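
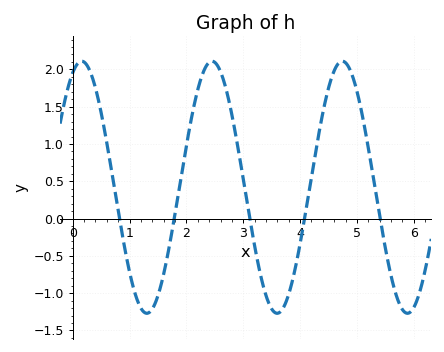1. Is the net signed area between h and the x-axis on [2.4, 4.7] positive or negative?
positive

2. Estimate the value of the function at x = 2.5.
2.09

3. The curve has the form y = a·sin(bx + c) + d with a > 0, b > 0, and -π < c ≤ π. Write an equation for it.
y = 1.69sin(2.74x + 1.14) + 0.42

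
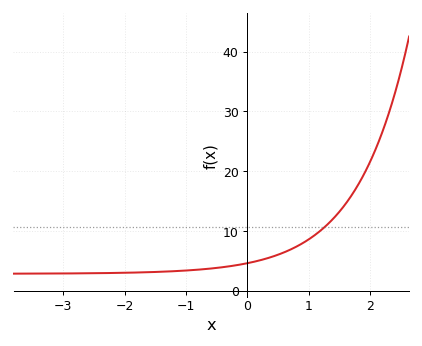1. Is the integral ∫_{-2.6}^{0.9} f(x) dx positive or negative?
positive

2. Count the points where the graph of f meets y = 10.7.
1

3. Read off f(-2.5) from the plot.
2.93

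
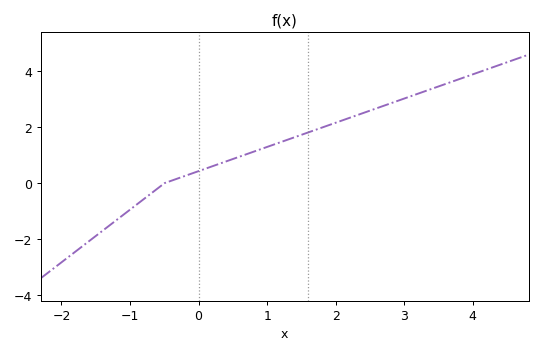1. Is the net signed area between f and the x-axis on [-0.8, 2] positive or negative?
positive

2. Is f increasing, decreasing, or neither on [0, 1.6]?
increasing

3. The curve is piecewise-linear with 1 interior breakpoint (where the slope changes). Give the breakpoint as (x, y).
(-0.5, 0)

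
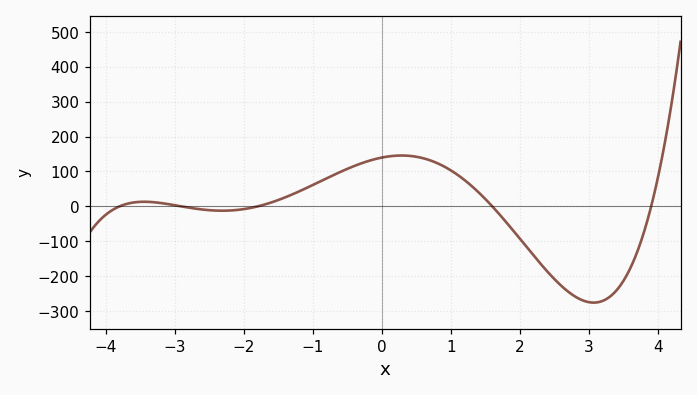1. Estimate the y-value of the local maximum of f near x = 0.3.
146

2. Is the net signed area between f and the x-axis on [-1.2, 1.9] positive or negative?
positive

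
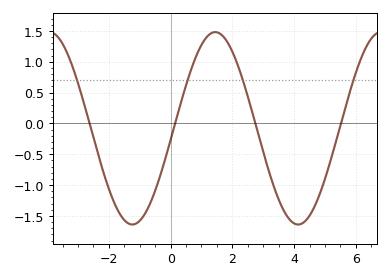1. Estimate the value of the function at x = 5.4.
-0.213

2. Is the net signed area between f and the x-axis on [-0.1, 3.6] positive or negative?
positive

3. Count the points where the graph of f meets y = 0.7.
4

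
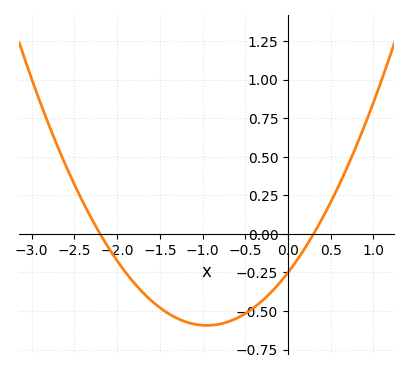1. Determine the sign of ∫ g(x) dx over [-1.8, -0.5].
negative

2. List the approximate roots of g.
-2.2, 0.3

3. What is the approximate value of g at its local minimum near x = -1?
-0.6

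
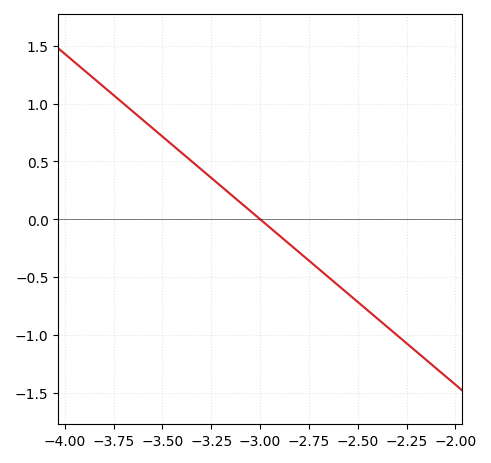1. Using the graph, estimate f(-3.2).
0.3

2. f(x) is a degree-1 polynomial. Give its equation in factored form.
y = -1.43(x + 3)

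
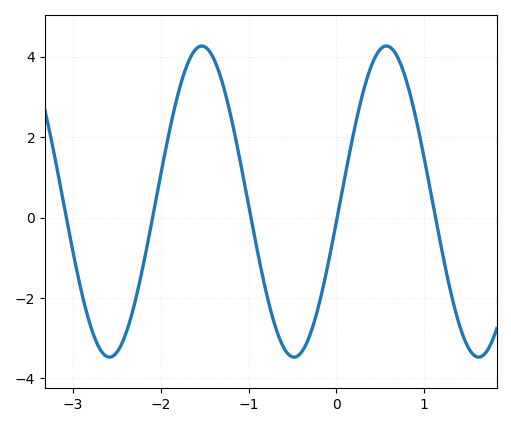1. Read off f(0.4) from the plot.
3.8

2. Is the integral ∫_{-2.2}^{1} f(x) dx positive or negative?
positive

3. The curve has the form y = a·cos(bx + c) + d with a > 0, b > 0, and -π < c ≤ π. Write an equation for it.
y = 3.87cos(3x - 1.7) + 0.4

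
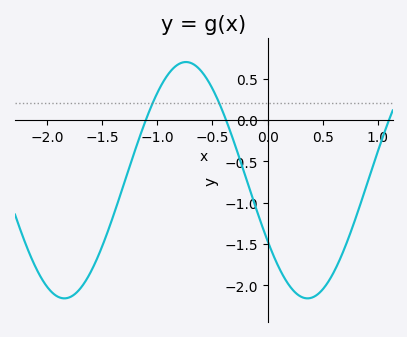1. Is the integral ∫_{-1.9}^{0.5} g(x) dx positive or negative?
negative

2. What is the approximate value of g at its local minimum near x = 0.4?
-2.15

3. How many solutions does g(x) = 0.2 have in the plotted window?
2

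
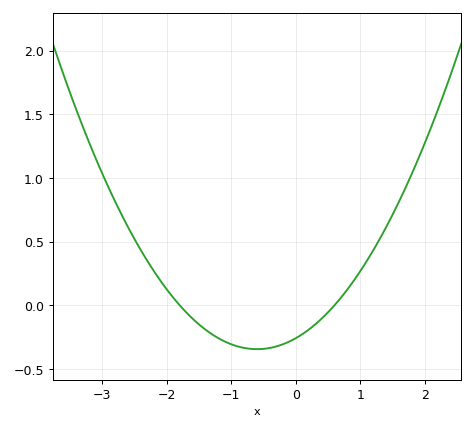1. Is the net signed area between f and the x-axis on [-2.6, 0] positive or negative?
negative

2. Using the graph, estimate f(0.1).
-0.25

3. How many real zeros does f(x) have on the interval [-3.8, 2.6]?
2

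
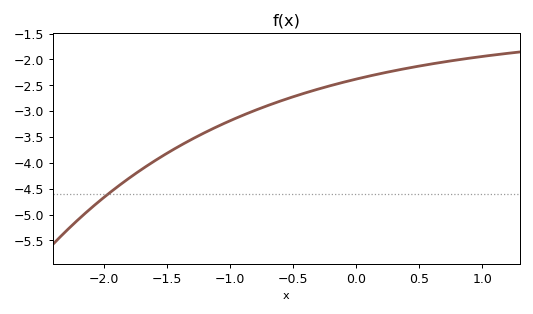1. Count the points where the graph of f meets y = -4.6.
1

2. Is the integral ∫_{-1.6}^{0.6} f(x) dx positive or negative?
negative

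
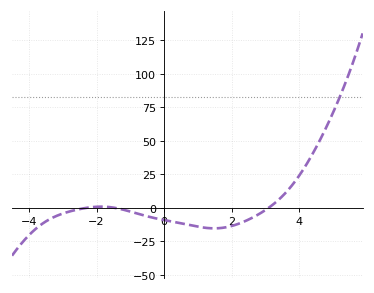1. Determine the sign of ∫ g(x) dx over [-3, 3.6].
negative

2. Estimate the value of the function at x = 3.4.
6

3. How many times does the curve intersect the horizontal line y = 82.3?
1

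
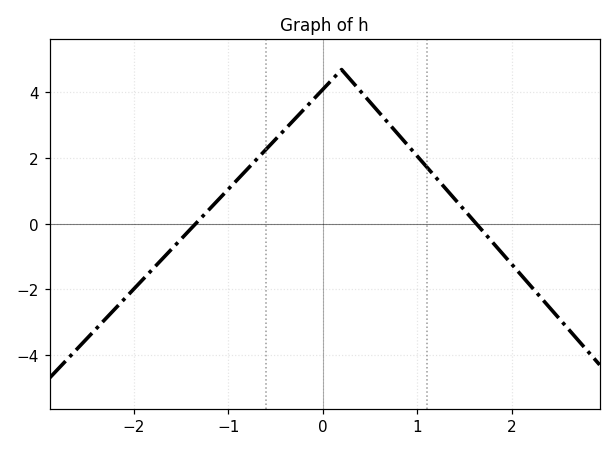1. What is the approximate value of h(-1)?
1.05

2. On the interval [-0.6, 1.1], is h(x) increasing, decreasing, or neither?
neither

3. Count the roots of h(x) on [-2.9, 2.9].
2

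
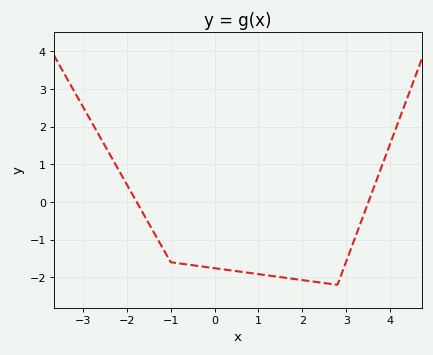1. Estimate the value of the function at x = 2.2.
-2.11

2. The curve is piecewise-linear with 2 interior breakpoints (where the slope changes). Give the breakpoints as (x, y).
(-1, -1.6); (2.8, -2.2)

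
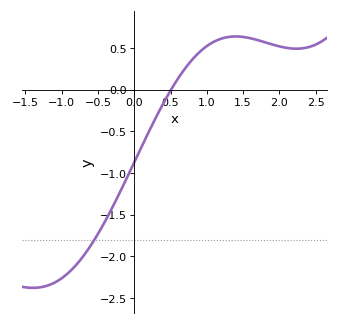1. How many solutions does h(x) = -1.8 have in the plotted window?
1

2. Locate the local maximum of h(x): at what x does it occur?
1.4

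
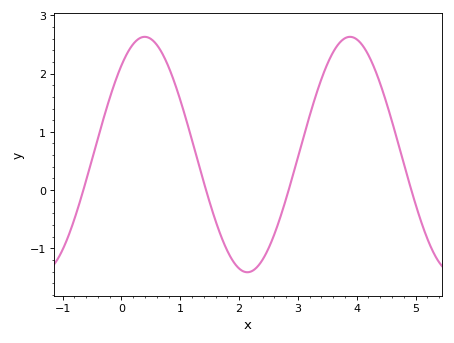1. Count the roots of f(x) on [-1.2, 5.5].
4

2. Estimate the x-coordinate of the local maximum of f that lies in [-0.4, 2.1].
0.395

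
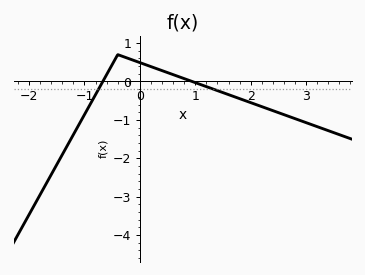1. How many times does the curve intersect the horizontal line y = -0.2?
2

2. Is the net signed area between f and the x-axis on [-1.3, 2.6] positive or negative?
negative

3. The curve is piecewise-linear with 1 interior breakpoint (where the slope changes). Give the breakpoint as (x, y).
(-0.4, 0.7)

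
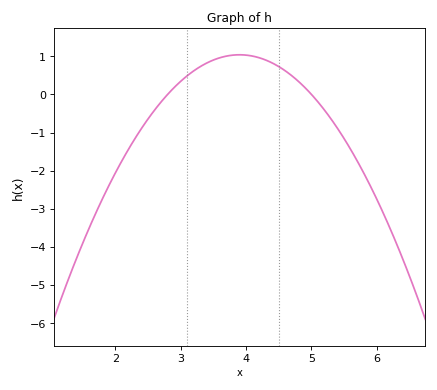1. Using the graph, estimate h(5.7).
-1.75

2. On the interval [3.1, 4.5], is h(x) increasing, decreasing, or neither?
neither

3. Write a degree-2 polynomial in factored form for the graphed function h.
y = -0.86(x - 2.8)(x - 5)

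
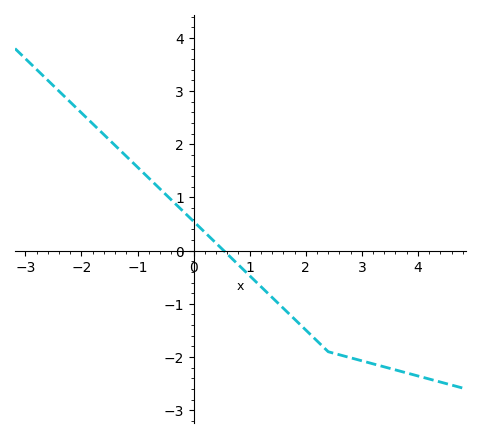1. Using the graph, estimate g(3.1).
-2.1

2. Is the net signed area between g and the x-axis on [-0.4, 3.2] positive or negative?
negative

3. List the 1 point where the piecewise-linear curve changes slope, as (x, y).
(2.4, -1.9)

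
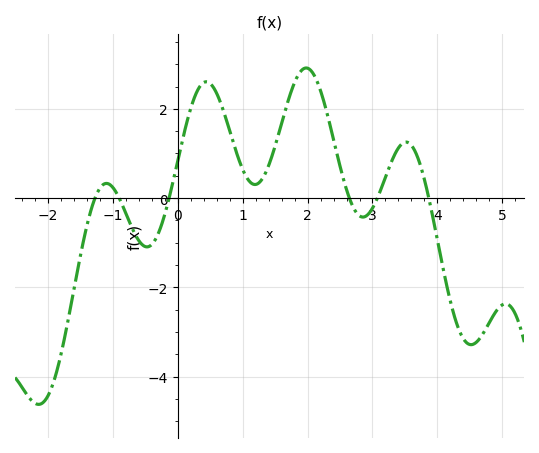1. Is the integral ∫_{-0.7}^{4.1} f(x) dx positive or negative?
positive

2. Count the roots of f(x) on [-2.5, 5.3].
6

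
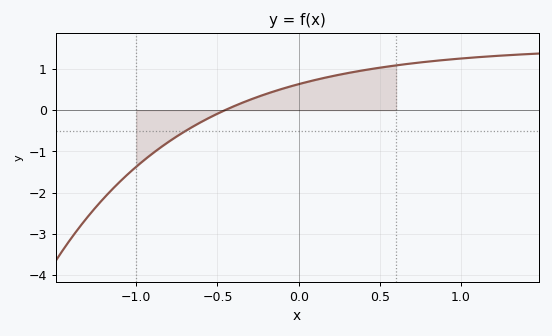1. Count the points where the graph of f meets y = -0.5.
1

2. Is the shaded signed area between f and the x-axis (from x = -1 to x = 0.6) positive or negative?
positive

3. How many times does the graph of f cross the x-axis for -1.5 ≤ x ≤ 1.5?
1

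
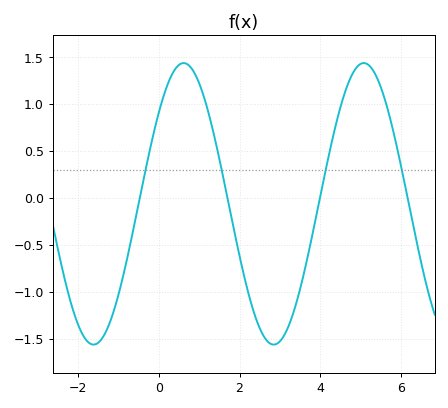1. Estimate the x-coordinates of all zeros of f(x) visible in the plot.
-0.468, 1.7, 3.99, 6.16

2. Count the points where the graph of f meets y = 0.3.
4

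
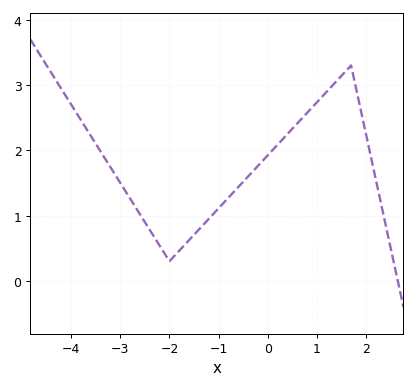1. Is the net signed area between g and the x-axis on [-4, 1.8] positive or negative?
positive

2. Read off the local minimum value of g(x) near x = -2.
0.3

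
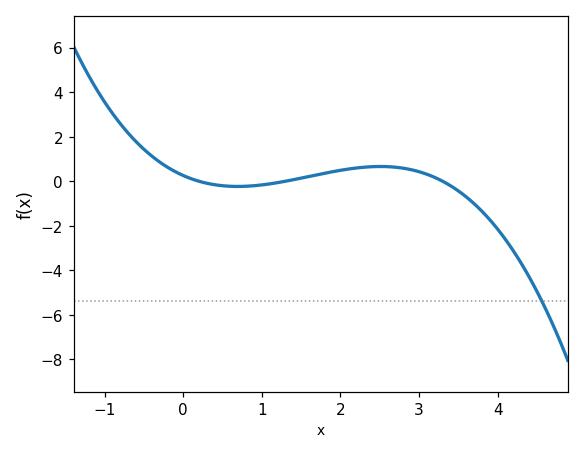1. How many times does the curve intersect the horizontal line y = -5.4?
1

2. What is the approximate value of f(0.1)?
0.2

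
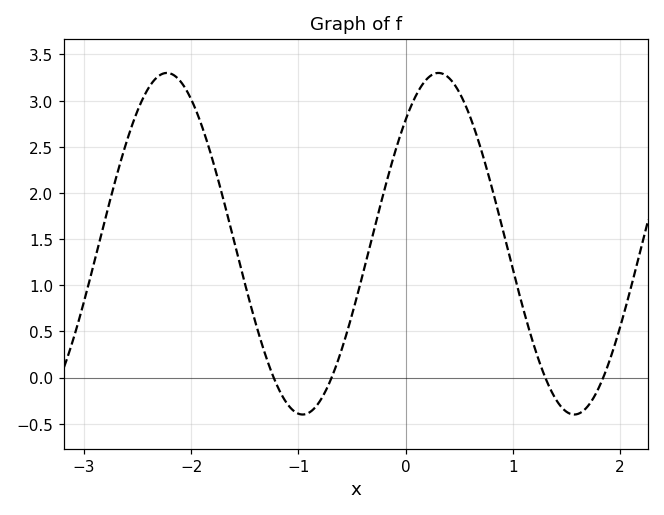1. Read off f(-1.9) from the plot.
2.73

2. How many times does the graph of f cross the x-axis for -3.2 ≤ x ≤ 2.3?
4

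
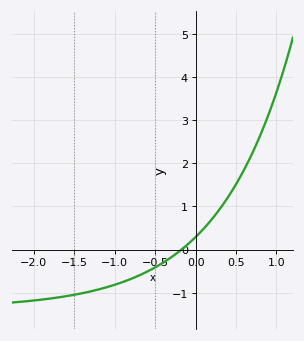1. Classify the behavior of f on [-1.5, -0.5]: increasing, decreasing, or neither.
increasing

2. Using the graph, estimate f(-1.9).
-1.2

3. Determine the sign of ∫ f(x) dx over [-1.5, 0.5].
negative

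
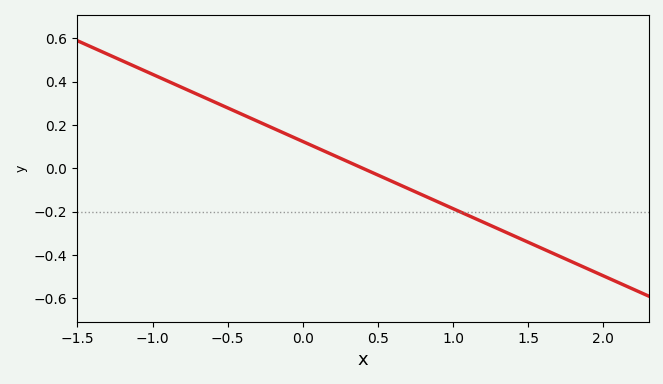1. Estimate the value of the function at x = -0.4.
0.24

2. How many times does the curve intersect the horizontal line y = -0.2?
1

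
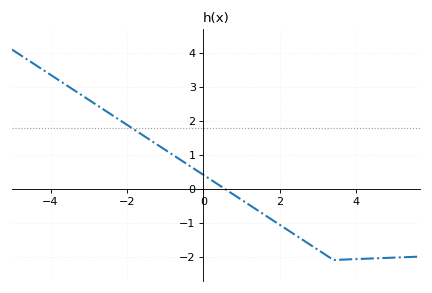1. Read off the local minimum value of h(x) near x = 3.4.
-2.1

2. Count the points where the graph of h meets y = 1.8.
1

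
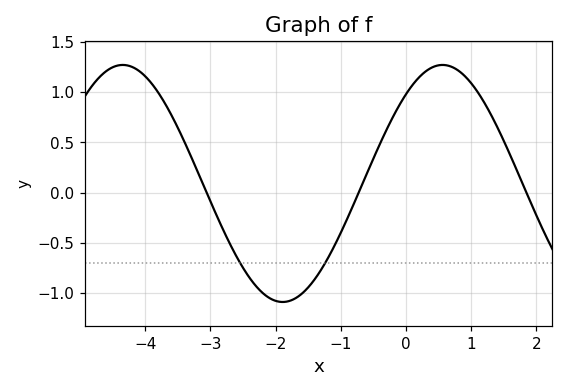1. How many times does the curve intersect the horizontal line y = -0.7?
2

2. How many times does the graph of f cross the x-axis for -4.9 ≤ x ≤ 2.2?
3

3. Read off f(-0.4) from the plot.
0.482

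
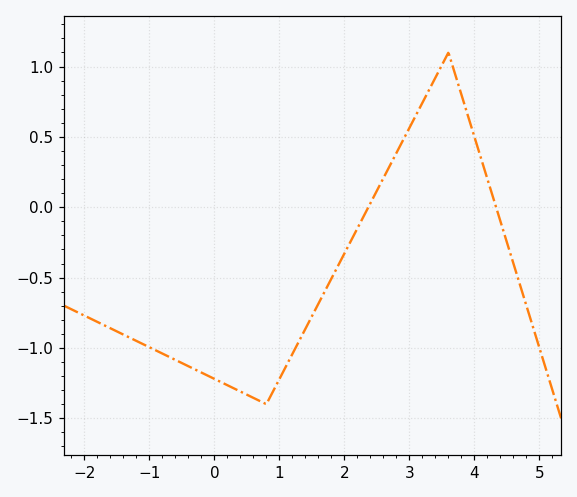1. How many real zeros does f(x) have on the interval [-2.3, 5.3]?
2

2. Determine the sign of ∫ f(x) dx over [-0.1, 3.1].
negative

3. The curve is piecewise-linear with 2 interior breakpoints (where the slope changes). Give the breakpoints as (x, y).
(0.8, -1.4); (3.6, 1.1)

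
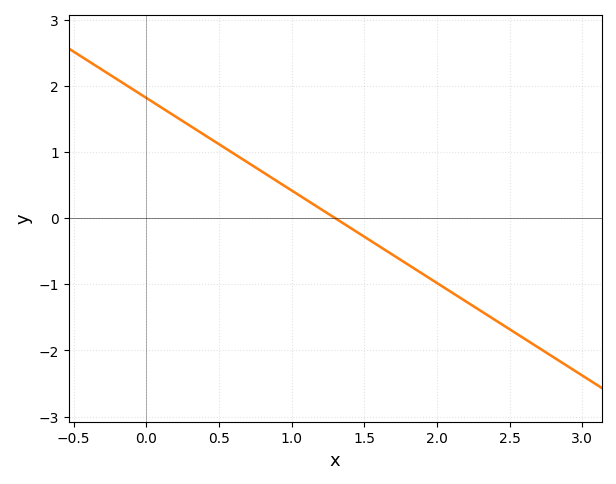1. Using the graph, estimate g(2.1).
-1.1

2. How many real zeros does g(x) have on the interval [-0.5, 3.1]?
1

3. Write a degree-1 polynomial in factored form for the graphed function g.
y = -1.4(x - 1.3)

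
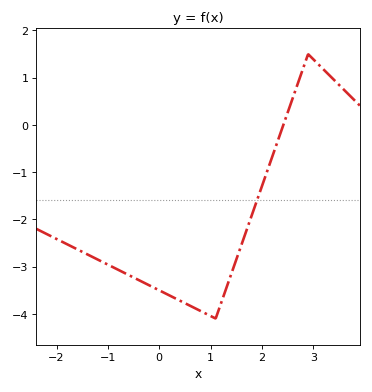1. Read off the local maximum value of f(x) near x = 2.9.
1.5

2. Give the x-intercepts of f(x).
2.4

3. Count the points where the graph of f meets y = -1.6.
1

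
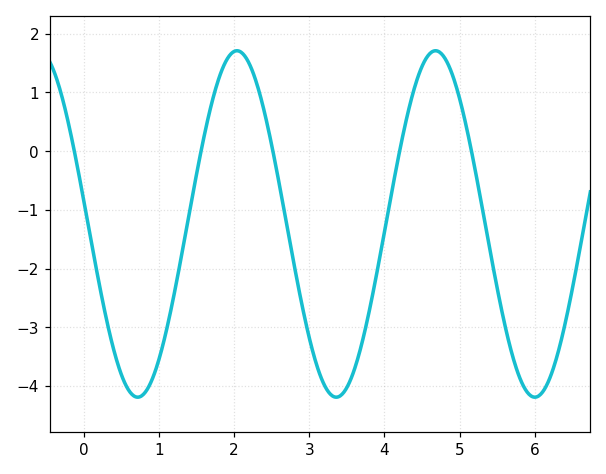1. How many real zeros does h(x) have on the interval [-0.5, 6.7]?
5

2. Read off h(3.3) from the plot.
-4.16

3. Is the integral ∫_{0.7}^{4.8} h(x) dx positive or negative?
negative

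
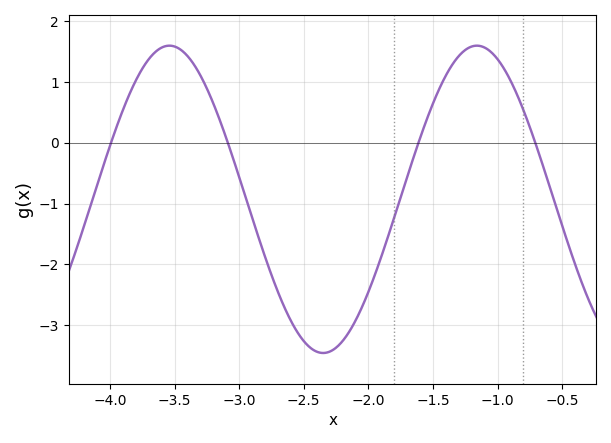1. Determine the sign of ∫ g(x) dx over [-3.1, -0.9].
negative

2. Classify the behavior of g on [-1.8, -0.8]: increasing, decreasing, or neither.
neither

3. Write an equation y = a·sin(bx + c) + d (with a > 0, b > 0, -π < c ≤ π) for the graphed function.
y = 2.53sin(2.6x - 1.6) - 0.93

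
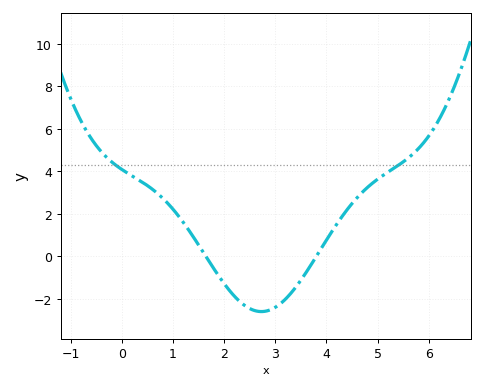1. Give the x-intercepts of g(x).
1.64, 3.8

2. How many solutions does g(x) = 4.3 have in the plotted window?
2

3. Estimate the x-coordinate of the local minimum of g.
2.73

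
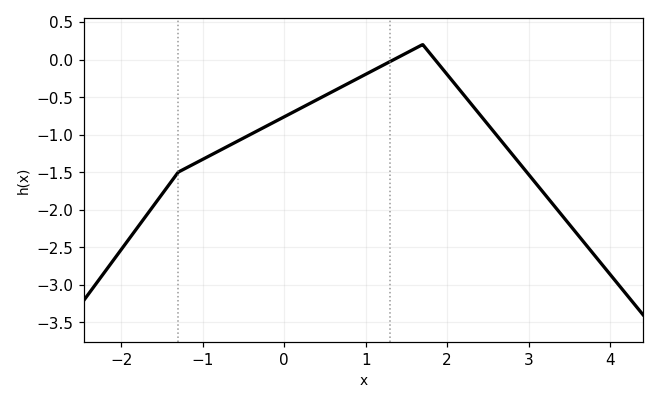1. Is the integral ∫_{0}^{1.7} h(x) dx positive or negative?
negative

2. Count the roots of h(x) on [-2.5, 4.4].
2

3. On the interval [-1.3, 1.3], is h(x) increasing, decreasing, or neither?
increasing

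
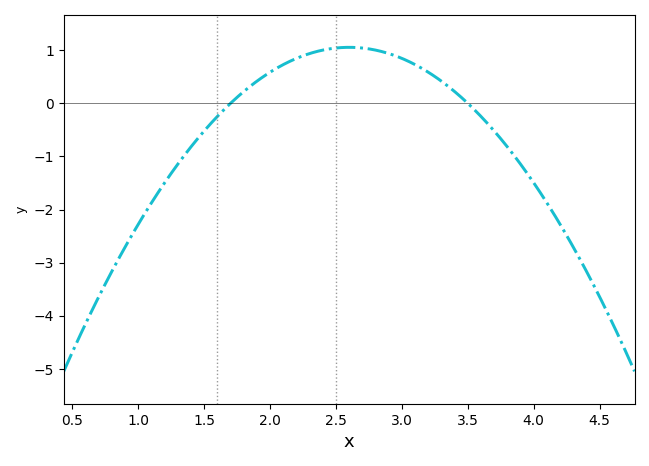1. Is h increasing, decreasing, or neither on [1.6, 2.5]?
increasing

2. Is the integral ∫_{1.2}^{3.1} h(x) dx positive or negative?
positive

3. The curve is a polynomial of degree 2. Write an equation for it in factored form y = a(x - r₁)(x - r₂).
y = -1.3(x - 1.7)(x - 3.5)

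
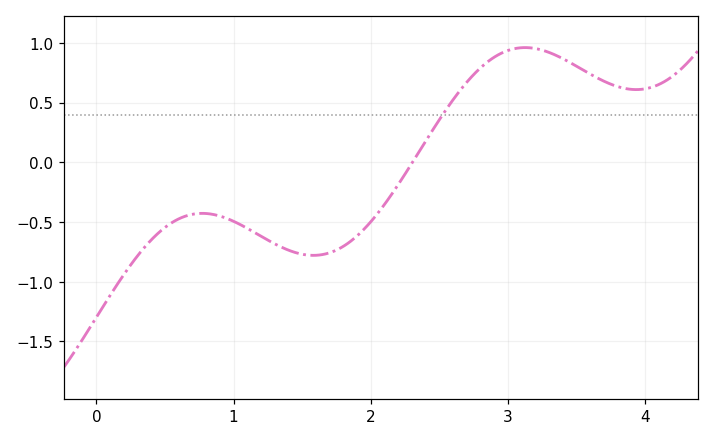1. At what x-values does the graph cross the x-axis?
2.3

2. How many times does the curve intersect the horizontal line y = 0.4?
1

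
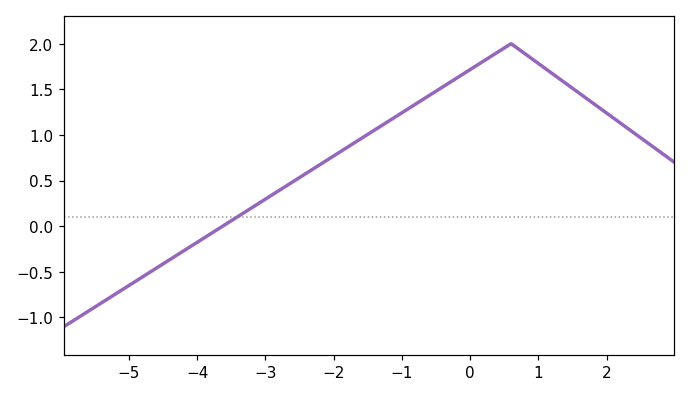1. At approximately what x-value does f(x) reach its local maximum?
0.6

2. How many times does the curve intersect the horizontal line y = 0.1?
1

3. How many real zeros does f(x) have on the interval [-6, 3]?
1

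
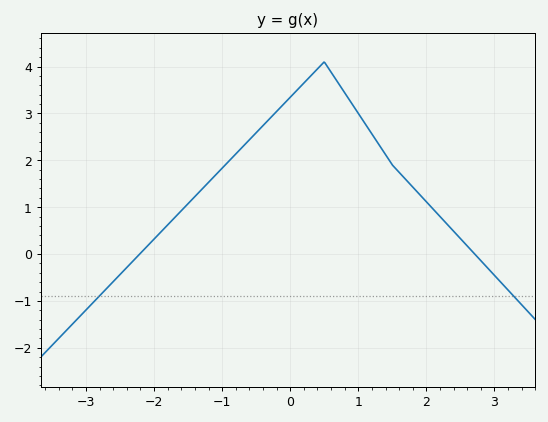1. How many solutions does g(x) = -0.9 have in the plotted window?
2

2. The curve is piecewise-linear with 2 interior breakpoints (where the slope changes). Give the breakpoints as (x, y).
(0.5, 4.1); (1.5, 1.9)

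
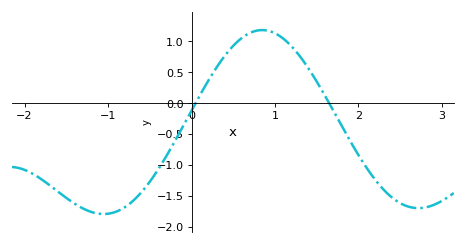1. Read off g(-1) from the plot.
-1.8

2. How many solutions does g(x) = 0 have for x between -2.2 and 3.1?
2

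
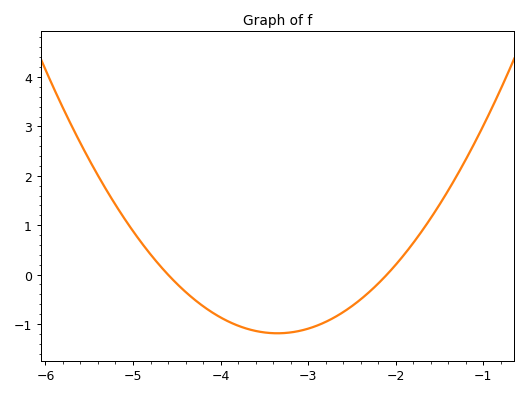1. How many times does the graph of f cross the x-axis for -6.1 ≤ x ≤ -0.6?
2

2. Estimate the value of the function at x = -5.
0.9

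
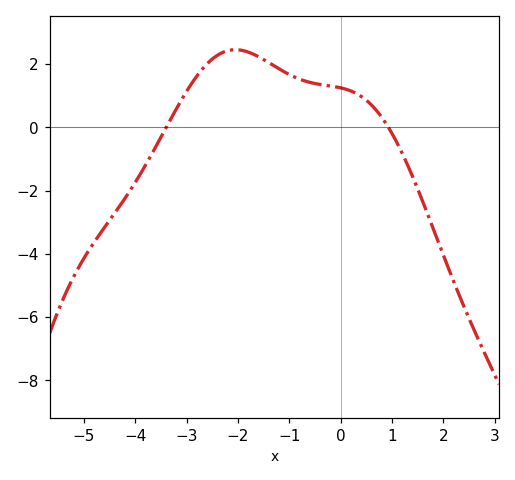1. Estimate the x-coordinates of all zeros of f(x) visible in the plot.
-3.4, 0.931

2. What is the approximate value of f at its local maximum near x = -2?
2.46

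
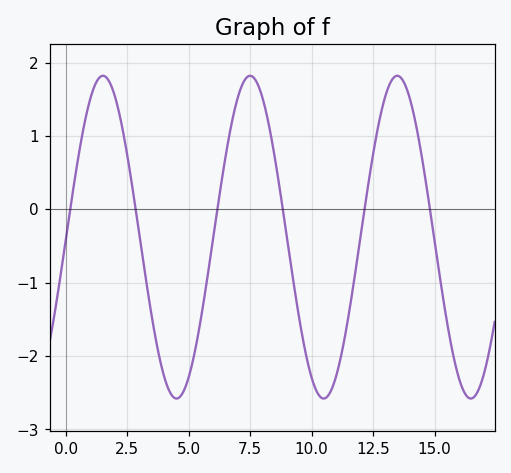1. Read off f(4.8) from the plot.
-2.48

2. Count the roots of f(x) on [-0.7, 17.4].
6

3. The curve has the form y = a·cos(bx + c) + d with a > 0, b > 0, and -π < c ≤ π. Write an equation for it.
y = 2.2cos(1.05x - 1.59) - 0.38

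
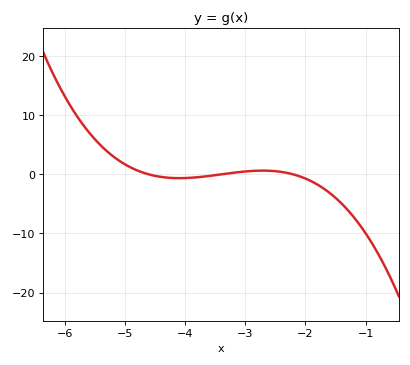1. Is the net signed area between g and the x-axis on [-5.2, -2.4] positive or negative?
positive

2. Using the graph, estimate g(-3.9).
-0.571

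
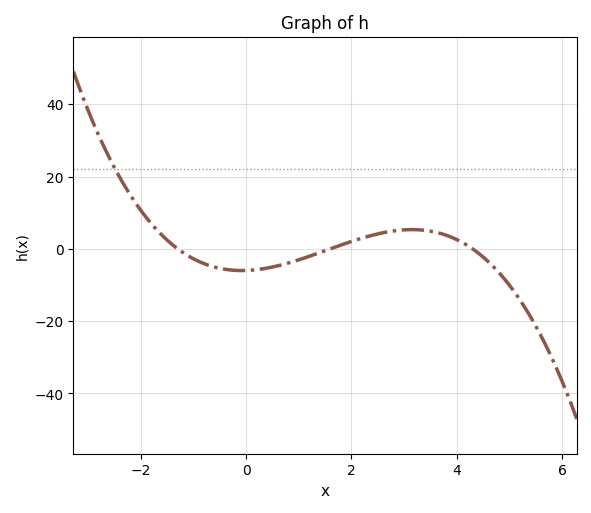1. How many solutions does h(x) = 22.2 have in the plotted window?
1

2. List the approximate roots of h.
-1.2, 1.6, 4.4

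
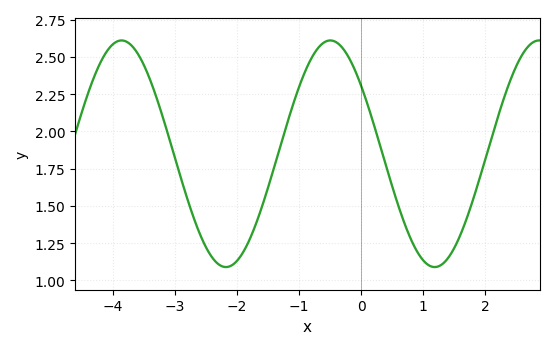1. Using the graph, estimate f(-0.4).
2.6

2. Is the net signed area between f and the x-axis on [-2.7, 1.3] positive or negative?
positive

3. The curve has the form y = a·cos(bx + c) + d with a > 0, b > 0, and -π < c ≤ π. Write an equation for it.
y = 0.76cos(1.87x + 0.93) + 1.85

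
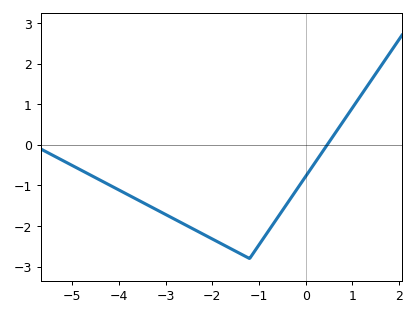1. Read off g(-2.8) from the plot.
-1.83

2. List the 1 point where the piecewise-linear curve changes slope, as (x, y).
(-1.2, -2.8)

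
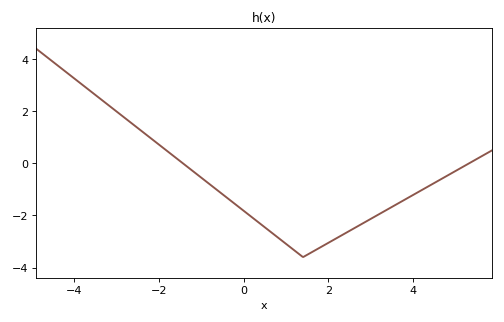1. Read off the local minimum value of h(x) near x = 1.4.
-3.6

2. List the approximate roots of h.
-1.4, 5.4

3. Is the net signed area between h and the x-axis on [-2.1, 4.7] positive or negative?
negative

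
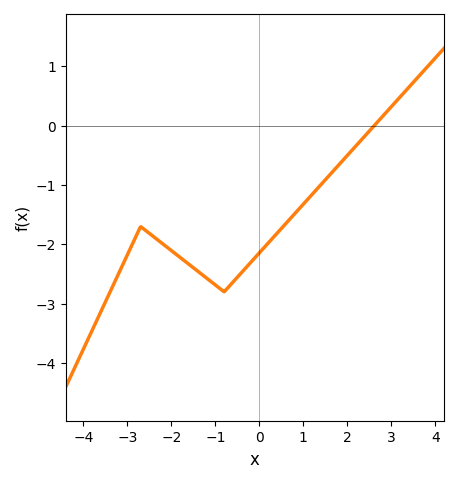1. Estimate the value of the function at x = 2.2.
-0.3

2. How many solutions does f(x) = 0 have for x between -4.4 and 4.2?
1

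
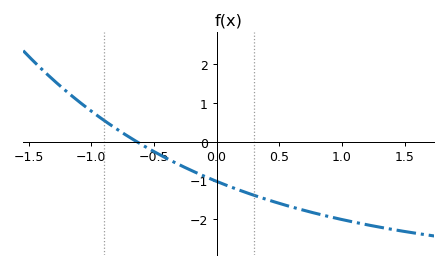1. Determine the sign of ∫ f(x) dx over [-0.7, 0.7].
negative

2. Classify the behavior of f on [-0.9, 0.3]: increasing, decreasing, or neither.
decreasing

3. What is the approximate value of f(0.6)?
-1.7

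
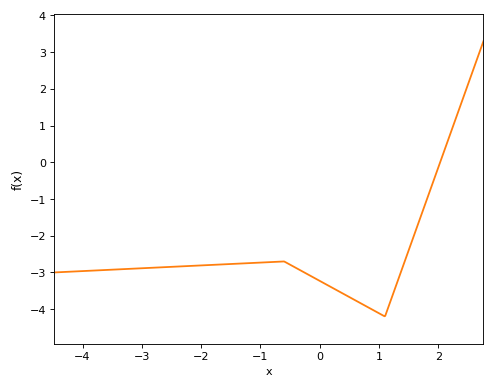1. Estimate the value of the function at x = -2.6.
-2.9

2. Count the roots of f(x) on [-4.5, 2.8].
1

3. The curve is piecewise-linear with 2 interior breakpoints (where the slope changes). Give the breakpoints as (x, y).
(-0.6, -2.7); (1.1, -4.2)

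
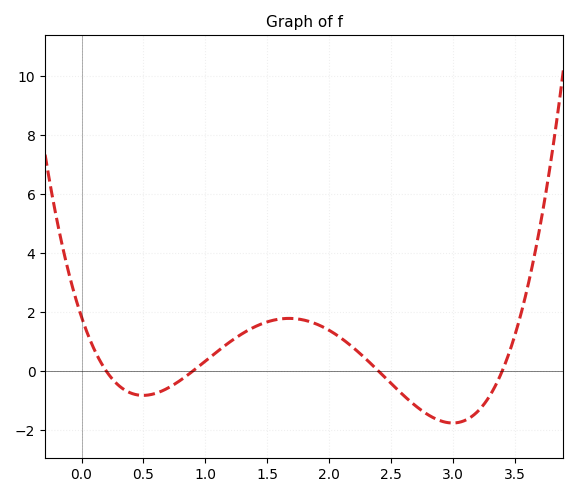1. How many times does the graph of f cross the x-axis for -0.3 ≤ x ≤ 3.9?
4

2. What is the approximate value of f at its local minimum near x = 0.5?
-0.8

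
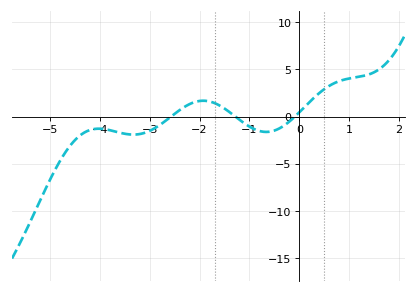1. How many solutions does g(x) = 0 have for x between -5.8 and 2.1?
3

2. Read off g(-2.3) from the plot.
1.04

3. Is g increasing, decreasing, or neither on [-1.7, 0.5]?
neither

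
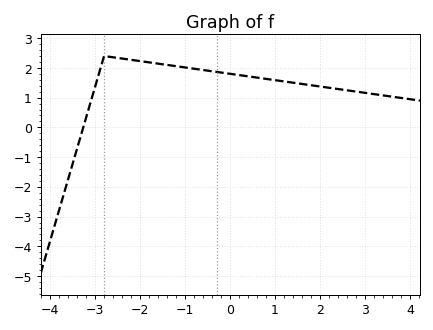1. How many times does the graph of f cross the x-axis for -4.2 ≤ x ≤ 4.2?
1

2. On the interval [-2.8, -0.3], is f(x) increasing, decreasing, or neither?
decreasing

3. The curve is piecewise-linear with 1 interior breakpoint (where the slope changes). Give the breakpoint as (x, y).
(-2.8, 2.4)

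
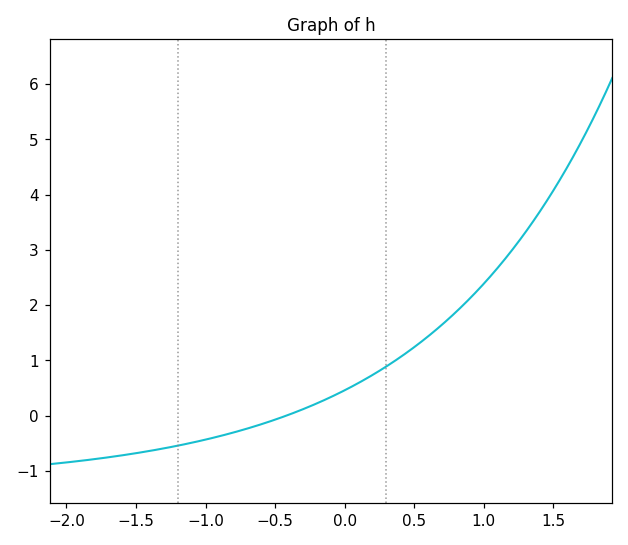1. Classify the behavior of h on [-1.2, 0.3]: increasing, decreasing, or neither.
increasing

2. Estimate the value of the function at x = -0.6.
-0.154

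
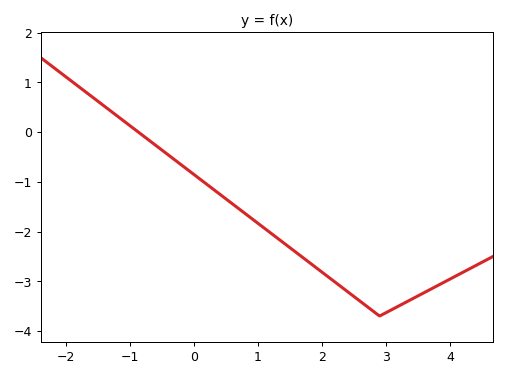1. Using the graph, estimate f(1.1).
-1.93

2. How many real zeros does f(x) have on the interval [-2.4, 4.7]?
1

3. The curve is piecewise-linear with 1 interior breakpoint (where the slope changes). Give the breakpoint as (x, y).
(2.9, -3.7)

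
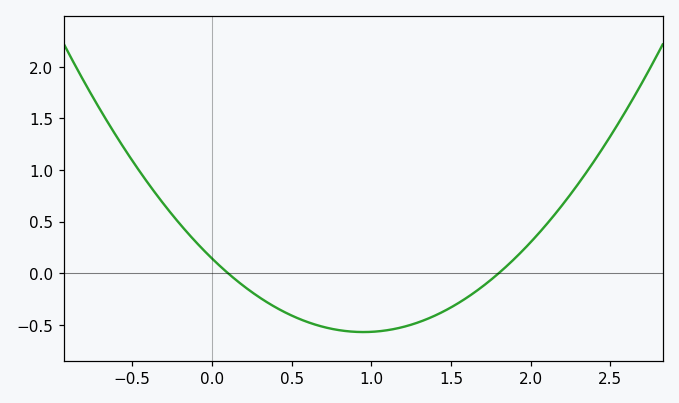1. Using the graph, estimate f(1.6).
-0.25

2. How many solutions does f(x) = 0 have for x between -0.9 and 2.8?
2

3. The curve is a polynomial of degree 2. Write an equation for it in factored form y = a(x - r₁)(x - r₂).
y = 0.79(x - 0.1)(x - 1.8)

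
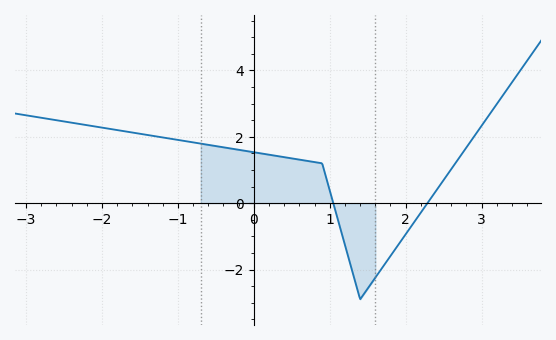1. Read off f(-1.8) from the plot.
2.2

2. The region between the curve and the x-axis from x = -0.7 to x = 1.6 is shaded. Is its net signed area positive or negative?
positive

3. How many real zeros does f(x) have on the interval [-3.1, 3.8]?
2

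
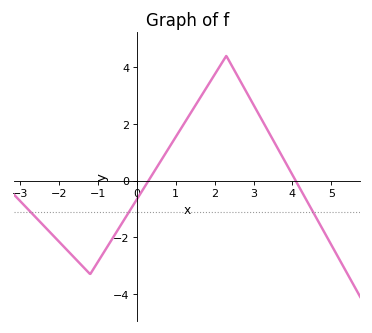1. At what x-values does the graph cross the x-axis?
0.2, 4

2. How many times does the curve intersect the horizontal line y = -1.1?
3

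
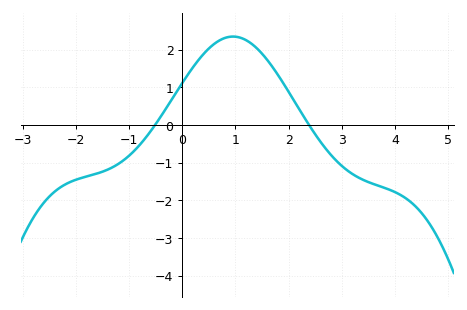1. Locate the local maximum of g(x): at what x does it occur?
0.953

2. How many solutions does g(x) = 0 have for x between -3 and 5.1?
2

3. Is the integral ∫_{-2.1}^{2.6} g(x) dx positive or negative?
positive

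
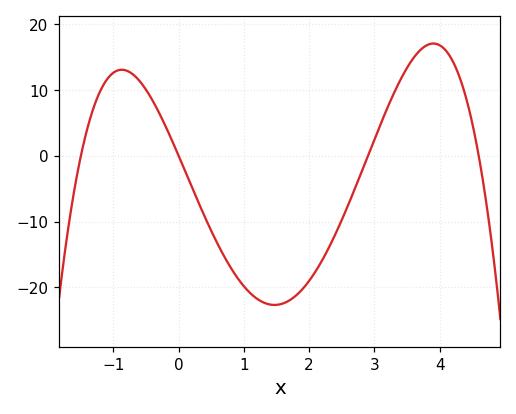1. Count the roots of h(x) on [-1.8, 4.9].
4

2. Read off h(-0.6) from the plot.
11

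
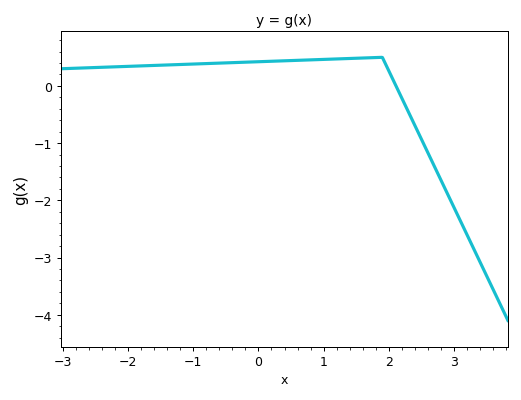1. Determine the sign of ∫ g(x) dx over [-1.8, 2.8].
positive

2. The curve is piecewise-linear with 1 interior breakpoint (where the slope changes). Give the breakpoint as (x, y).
(1.9, 0.5)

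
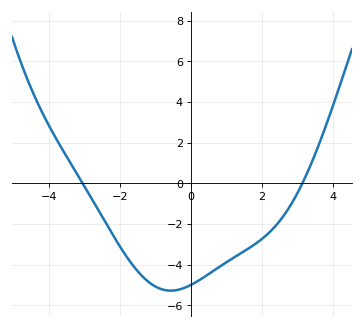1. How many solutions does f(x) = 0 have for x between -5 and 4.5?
2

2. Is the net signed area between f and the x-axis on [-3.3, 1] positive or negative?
negative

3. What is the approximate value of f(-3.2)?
0.45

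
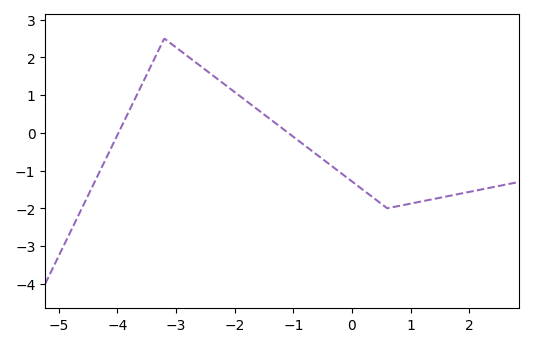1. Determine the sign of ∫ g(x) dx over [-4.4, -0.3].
positive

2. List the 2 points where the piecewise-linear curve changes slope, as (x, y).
(-3.2, 2.5); (0.6, -2)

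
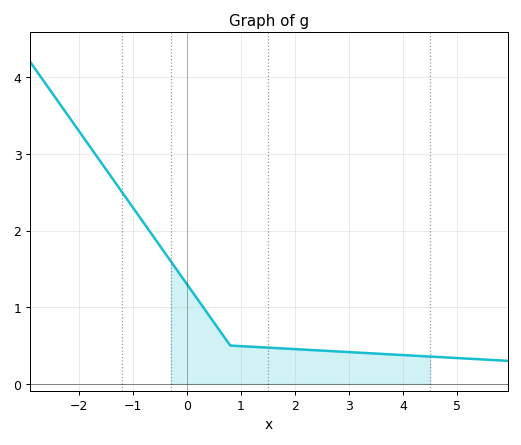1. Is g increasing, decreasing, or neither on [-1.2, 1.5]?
decreasing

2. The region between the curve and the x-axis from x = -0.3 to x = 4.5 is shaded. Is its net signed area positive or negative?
positive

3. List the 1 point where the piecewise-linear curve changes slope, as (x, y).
(0.8, 0.5)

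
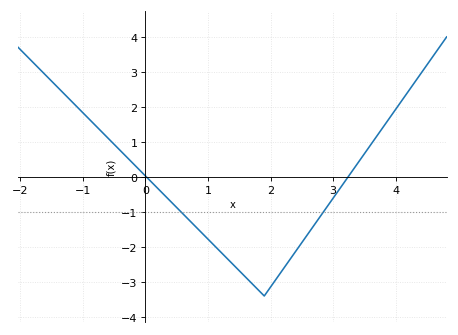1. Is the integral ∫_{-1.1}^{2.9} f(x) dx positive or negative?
negative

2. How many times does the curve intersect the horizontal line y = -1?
2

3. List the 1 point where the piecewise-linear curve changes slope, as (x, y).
(1.9, -3.4)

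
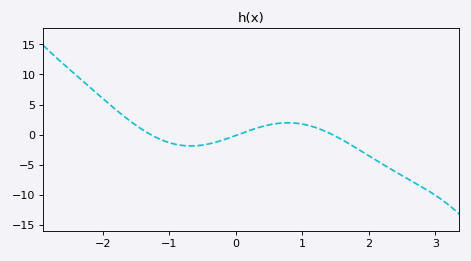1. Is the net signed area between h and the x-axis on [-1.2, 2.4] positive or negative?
negative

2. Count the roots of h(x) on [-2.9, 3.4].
3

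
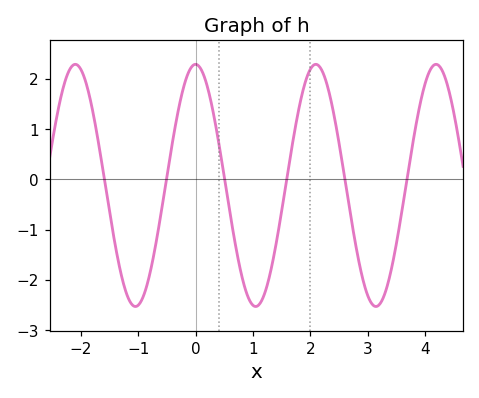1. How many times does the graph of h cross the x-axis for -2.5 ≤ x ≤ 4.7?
6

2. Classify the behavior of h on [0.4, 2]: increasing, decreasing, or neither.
neither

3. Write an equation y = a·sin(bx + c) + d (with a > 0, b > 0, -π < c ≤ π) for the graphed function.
y = 2.41sin(3x + 1.6) - 0.12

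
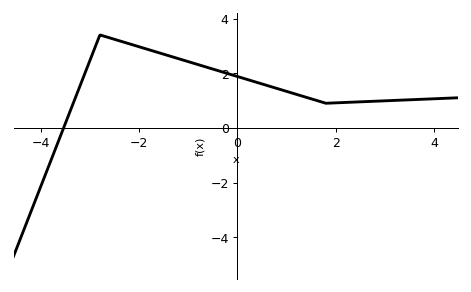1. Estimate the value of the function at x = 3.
1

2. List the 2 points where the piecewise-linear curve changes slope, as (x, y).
(-2.8, 3.4); (1.8, 0.9)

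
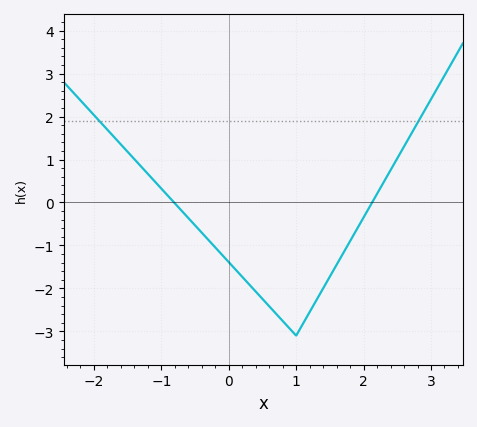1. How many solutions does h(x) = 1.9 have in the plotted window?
2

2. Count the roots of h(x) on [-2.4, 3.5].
2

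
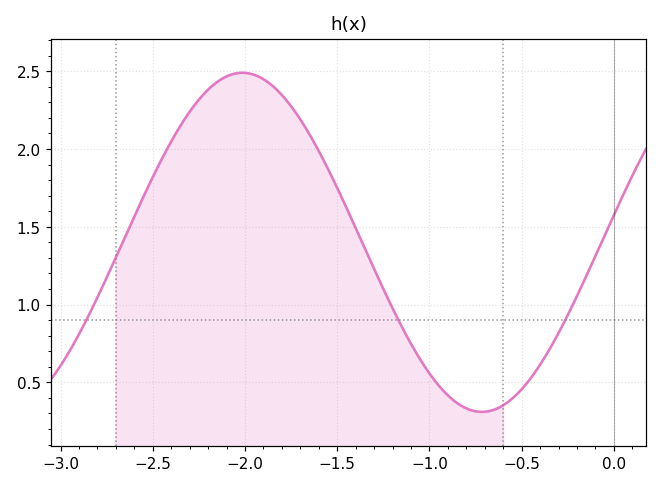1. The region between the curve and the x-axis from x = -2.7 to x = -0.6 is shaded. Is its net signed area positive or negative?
positive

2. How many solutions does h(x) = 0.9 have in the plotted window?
3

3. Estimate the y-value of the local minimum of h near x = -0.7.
0.3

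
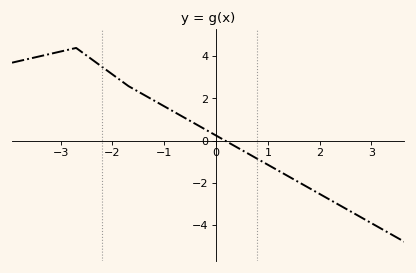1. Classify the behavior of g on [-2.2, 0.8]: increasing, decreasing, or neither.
decreasing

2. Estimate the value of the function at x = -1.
1.63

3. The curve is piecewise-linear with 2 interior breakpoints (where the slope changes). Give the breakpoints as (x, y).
(-2.7, 4.4); (-1.7, 2.6)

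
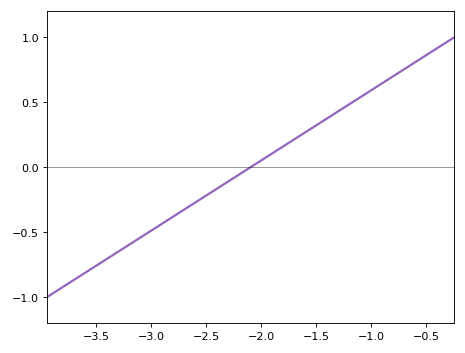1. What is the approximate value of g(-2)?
0.05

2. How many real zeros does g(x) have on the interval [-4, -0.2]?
1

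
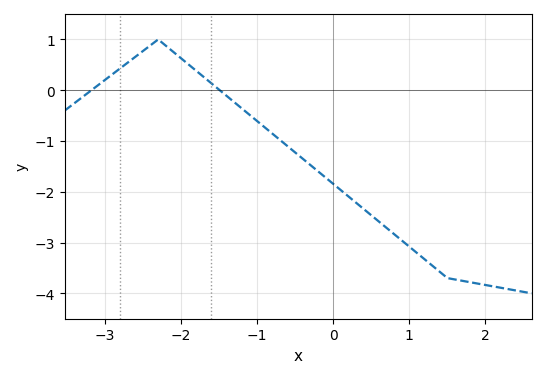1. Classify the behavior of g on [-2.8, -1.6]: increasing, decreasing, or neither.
neither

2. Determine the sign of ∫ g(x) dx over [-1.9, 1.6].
negative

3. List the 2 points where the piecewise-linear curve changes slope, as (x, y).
(-2.3, 1); (1.5, -3.7)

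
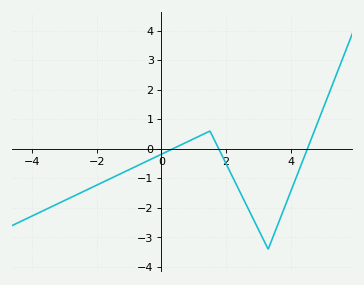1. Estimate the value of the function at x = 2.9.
-2.51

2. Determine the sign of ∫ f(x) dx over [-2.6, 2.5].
negative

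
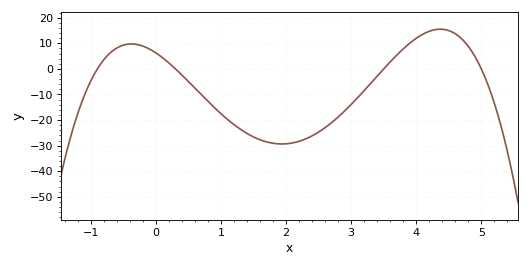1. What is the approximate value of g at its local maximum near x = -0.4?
10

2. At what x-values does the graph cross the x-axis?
-0.9, 0.3, 3.5, 5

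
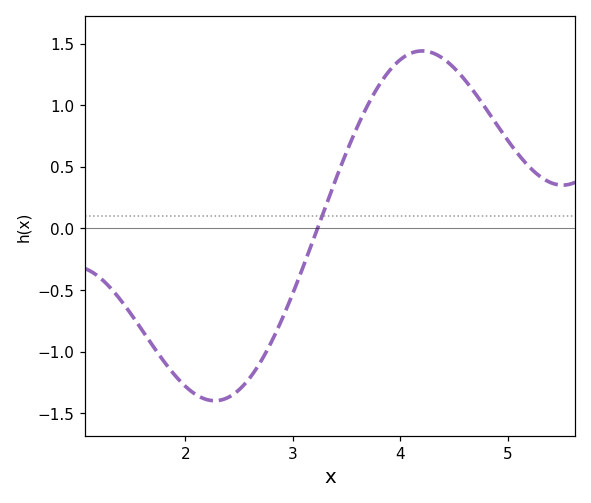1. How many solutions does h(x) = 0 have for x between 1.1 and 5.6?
1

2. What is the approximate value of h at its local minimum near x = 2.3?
-1.4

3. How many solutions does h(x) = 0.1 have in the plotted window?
1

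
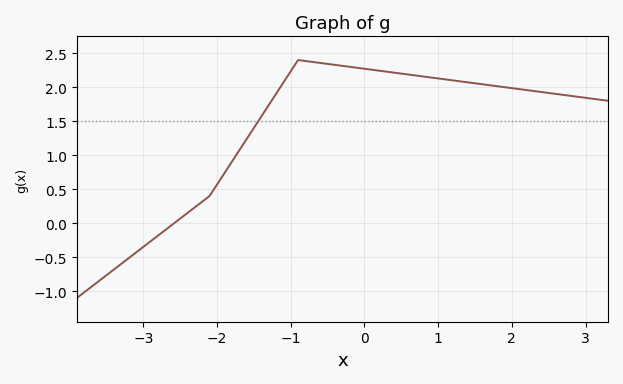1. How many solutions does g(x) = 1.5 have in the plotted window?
1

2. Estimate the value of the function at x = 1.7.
2.03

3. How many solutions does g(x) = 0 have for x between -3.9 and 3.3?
1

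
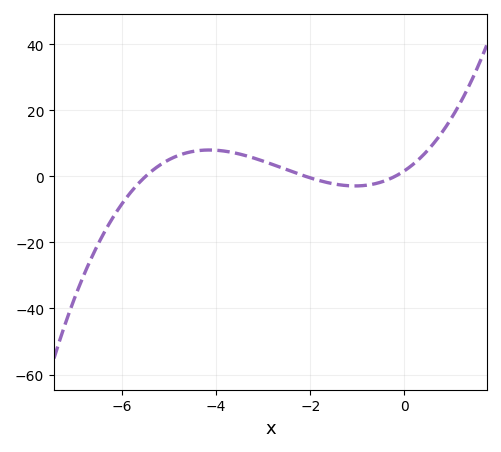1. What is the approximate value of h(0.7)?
11.4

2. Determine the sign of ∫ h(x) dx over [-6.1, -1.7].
positive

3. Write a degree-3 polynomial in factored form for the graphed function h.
y = 0.73(x + 5.5)(x + 2.1)(x + 0.2)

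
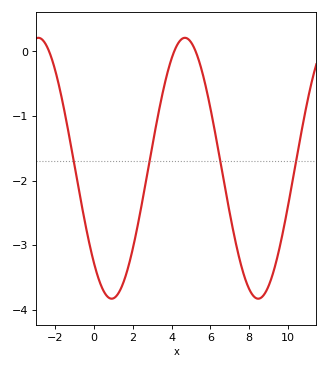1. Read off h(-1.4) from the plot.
-1.1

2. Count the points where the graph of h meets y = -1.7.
4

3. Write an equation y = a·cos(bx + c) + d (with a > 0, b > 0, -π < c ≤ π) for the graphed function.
y = 2.02cos(0.83x + 2.4) - 1.81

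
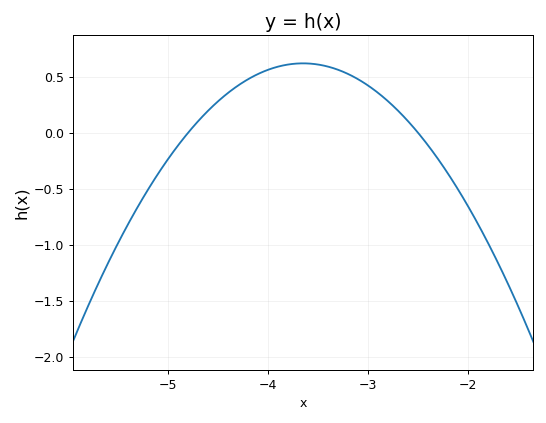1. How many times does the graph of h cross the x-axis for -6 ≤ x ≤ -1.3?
2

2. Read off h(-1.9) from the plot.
-0.818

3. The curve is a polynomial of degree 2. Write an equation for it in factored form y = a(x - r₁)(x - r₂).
y = -0.47(x + 4.8)(x + 2.5)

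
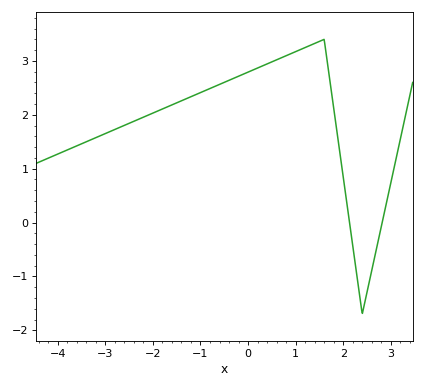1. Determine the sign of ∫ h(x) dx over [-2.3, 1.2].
positive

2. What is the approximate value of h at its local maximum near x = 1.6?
3.4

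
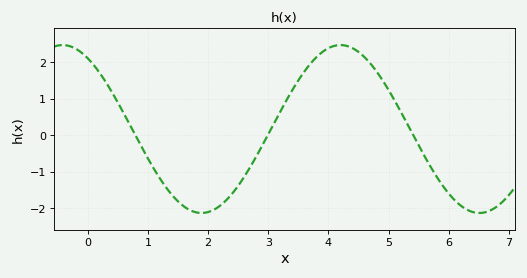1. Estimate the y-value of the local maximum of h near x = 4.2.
2.47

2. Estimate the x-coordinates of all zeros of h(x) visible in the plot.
0.79, 2.99, 5.41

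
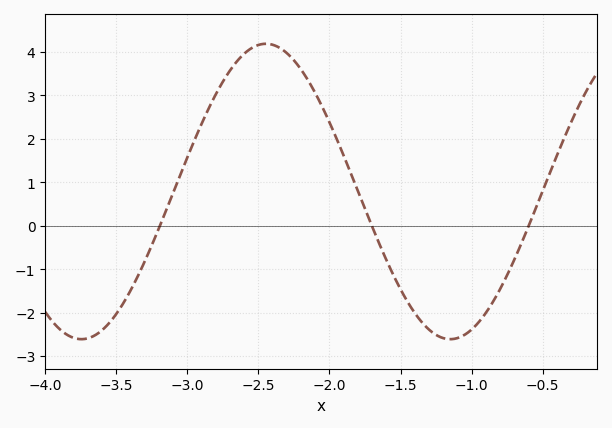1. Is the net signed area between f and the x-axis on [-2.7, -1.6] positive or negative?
positive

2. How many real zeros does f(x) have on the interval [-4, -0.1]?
3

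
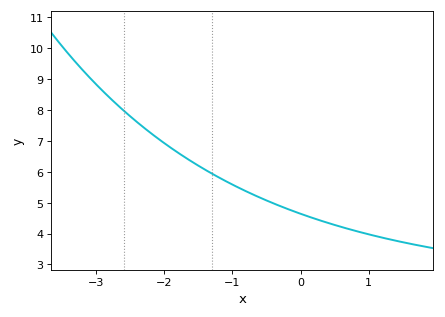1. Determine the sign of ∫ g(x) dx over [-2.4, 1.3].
positive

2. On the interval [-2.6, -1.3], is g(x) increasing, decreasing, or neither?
decreasing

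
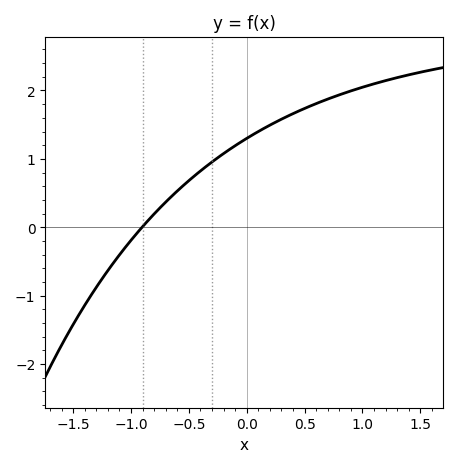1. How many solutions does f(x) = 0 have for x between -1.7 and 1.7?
1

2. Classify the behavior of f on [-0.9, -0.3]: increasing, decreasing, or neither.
increasing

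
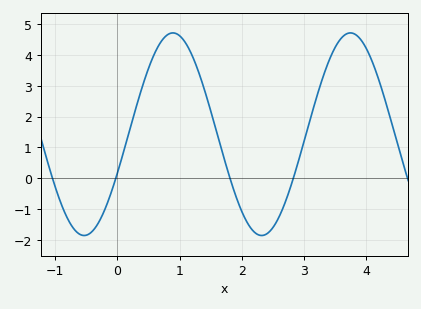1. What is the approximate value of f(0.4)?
2.98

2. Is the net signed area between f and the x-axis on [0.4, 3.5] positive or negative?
positive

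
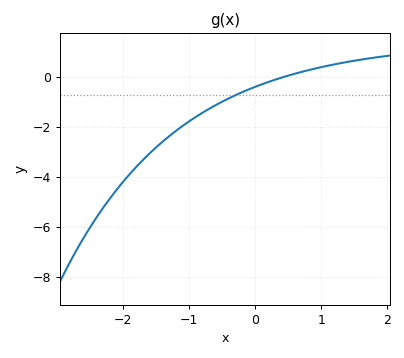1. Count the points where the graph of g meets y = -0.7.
1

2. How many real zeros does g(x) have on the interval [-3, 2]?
1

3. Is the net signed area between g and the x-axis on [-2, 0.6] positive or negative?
negative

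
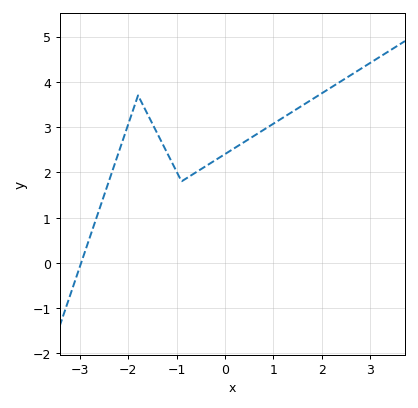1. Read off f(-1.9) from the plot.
3.39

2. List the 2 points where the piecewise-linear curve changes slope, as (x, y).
(-1.8, 3.7); (-0.9, 1.8)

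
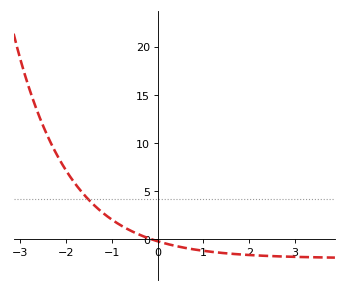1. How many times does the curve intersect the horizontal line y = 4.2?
1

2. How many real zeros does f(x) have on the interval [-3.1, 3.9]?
1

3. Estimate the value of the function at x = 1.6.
-1.48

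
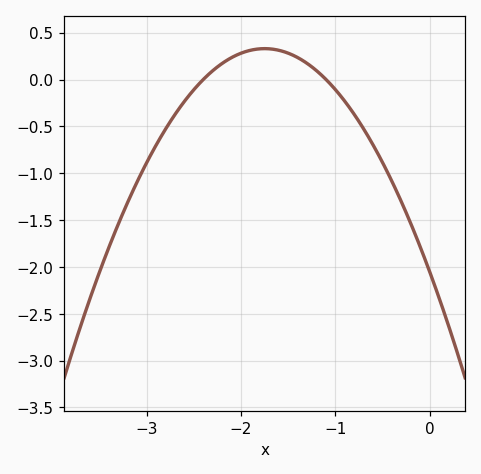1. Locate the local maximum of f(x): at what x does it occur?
-1.8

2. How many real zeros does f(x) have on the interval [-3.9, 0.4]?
2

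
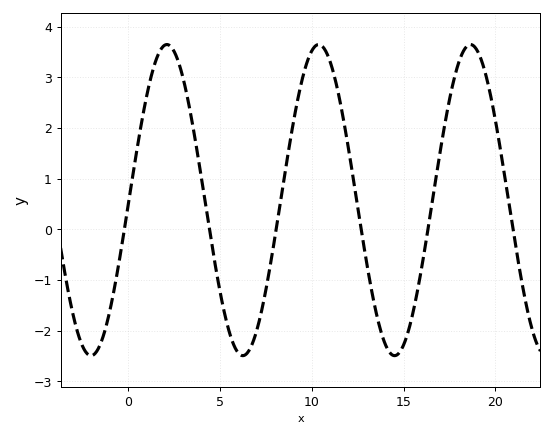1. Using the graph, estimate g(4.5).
-0.175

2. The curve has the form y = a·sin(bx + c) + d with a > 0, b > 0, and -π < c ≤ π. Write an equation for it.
y = 3.07sin(0.76x - 0.03) + 0.58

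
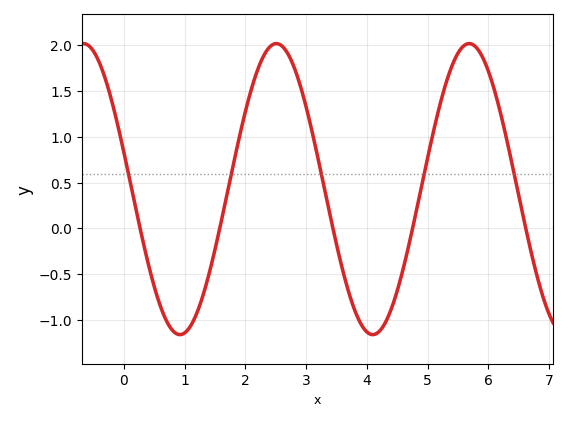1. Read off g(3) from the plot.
1.33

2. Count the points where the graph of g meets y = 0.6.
5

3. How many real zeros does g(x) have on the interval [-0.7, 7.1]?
5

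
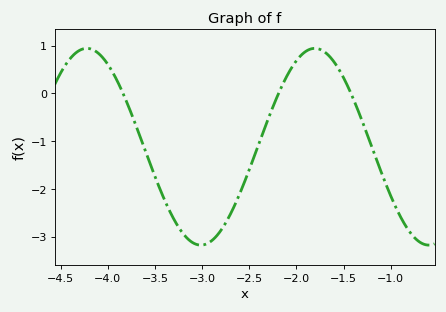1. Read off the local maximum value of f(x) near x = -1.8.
0.9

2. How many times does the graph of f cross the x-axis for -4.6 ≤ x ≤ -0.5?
3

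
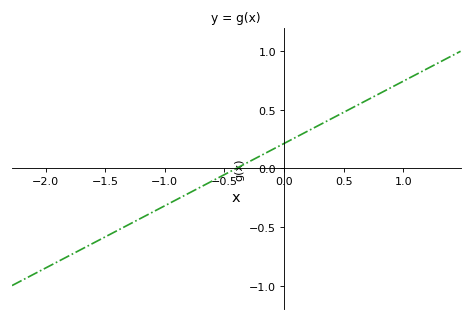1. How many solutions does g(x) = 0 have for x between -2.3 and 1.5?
1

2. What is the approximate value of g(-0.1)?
0.159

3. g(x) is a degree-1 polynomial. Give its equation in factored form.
y = 0.53(x + 0.4)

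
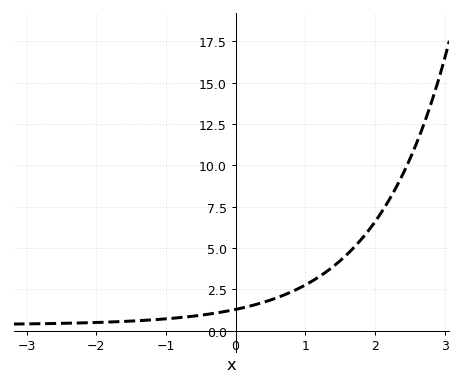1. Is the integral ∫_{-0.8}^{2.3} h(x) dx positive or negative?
positive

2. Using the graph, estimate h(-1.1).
0.687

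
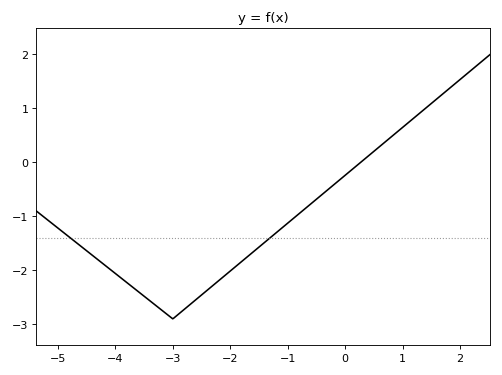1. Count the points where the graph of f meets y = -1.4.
2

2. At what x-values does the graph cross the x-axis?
0.2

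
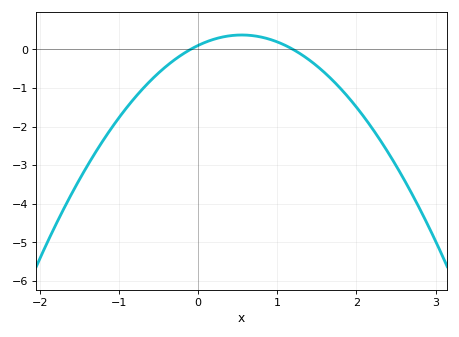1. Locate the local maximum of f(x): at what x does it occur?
0.55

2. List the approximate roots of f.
-0.1, 1.2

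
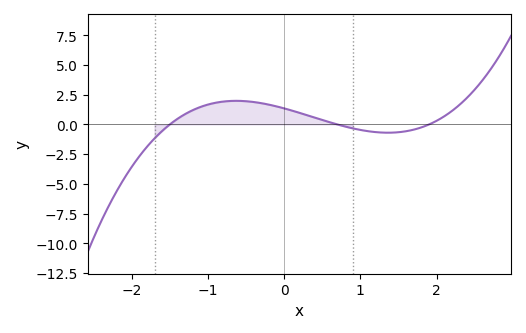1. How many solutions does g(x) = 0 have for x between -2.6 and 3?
3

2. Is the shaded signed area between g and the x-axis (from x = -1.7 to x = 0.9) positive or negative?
positive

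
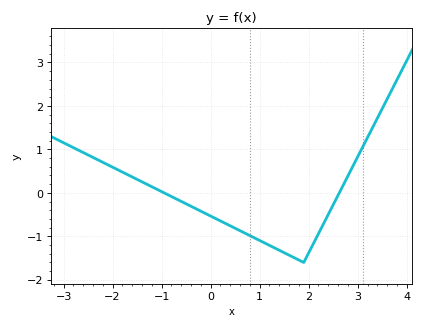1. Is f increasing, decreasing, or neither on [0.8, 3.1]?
neither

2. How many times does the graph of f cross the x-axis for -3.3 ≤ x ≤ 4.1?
2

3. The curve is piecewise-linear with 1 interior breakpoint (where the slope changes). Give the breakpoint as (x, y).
(1.9, -1.6)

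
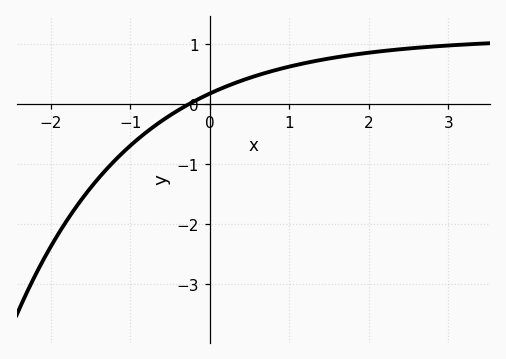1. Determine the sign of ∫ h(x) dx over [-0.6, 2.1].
positive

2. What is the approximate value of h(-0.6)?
-0.3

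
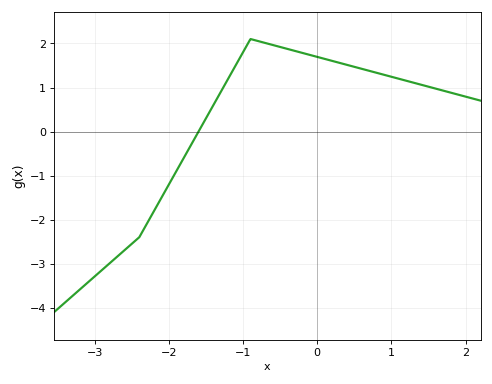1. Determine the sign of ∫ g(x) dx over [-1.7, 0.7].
positive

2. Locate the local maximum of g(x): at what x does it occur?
-0.9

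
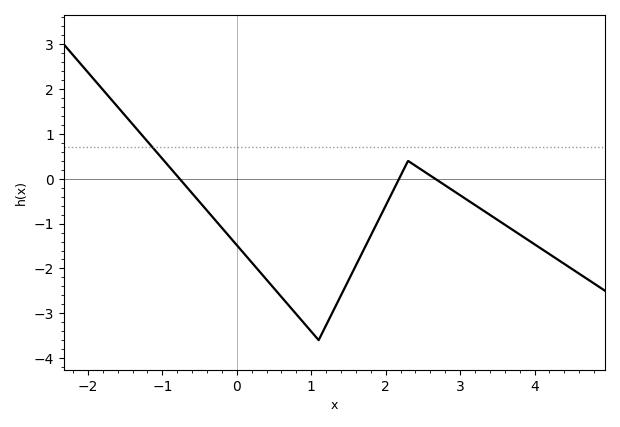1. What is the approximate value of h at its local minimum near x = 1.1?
-3.6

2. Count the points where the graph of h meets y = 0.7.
1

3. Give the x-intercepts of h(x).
-0.8, 2.2, 2.7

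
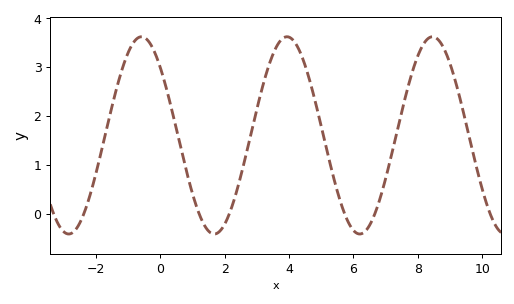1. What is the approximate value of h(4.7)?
2.6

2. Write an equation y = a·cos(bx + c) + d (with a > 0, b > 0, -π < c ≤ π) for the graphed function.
y = 2.02cos(1.4x + 0.81) + 1.6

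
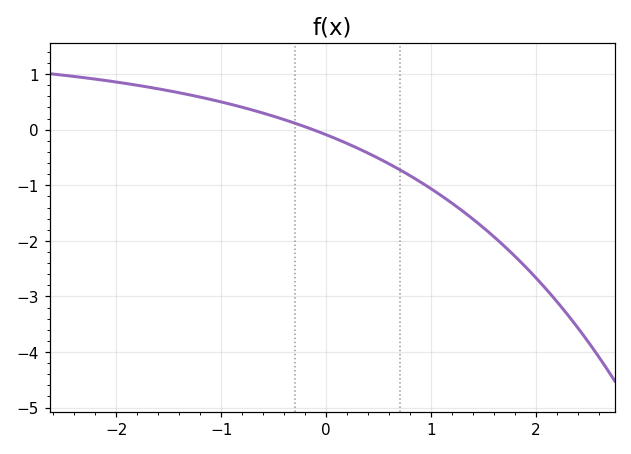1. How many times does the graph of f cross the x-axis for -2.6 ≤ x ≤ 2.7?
1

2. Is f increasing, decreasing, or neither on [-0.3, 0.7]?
decreasing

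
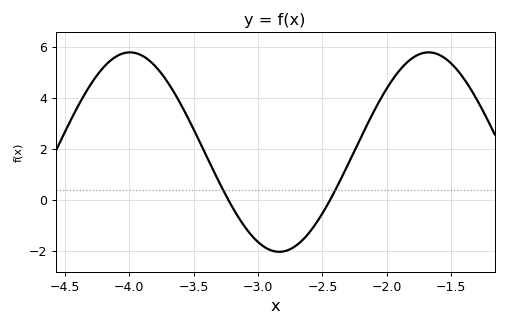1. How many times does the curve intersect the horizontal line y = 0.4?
2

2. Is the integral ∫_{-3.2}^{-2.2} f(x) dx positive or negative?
negative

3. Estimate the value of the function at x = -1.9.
5.08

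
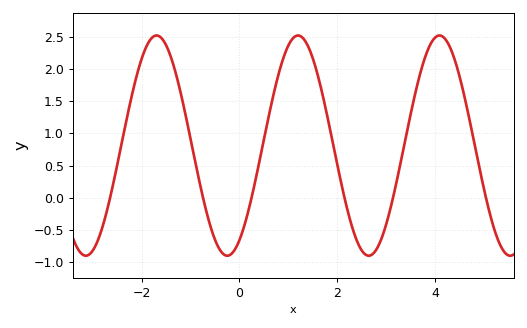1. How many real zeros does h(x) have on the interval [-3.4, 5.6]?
6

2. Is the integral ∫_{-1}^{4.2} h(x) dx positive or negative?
positive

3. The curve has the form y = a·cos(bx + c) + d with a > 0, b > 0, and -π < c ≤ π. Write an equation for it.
y = 1.71cos(2.17x - 2.6) + 0.81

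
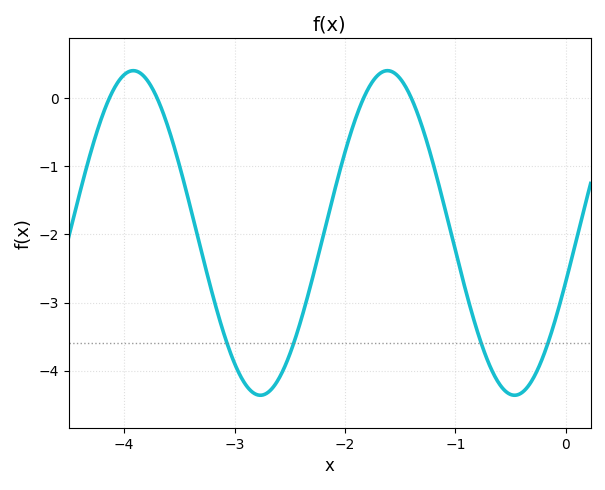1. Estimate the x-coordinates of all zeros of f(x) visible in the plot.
-4.13, -3.7, -1.83, -1.4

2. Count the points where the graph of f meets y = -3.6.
4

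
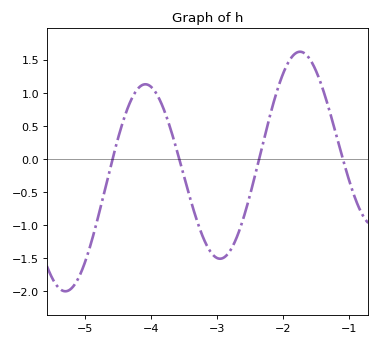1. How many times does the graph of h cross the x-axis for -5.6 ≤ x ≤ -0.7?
4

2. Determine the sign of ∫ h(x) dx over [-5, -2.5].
negative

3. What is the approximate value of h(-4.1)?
1.12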